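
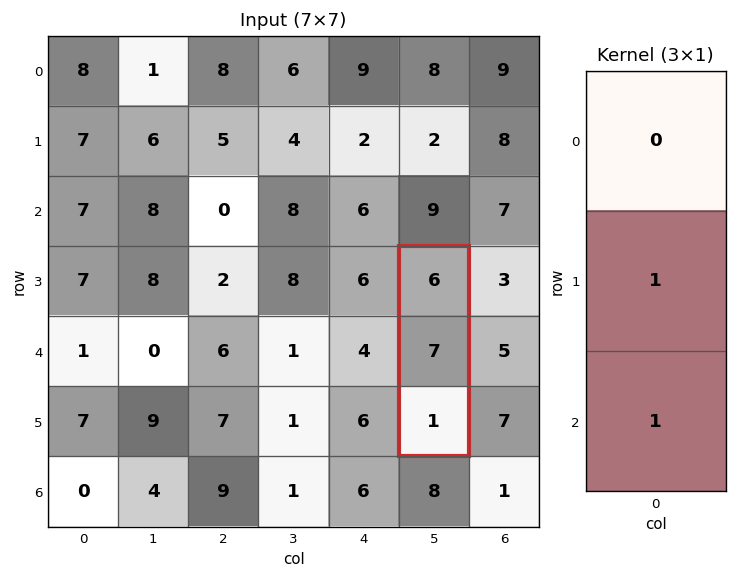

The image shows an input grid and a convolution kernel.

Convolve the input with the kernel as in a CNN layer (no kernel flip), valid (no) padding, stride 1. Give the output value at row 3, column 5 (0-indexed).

The receptive field on the input at this output position is [6 / 7 / 1]. Elementwise product with the kernel and sum: 7·1 + 1·1.

8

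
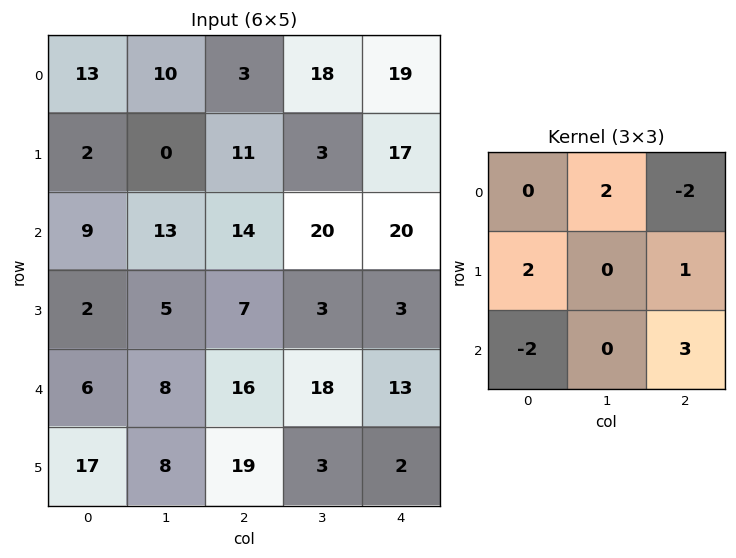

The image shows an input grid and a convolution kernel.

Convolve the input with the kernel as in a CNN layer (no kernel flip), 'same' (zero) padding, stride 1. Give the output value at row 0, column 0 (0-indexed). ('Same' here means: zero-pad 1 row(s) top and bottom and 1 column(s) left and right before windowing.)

10

The receptive field on the zero-padded input at this output position is [0 0 0 / 0 13 10 / 0 2 0]. Elementwise product with the kernel and sum: 0·2 + 0·-2 + 0·2 + 10·1 + 0·-2 + 0·3.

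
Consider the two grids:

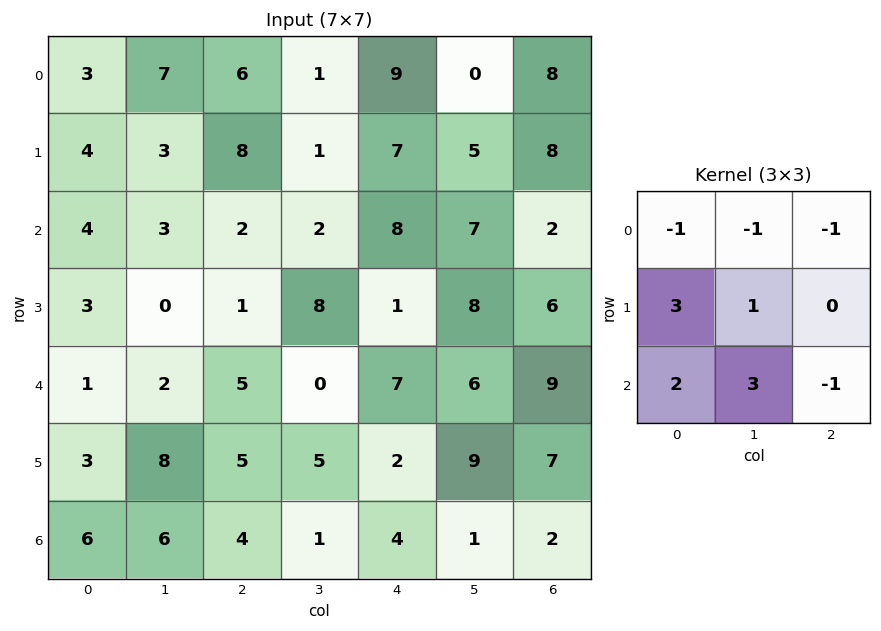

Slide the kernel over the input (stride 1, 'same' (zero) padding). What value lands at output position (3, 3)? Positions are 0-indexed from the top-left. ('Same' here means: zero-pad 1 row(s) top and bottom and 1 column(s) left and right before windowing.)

The receptive field on the zero-padded input at this output position is [2 2 8 / 1 8 1 / 5 0 7]. Elementwise product with the kernel and sum: 2·-1 + 2·-1 + 8·-1 + 1·3 + 8·1 + 5·2 + 0·3 + 7·-1.

2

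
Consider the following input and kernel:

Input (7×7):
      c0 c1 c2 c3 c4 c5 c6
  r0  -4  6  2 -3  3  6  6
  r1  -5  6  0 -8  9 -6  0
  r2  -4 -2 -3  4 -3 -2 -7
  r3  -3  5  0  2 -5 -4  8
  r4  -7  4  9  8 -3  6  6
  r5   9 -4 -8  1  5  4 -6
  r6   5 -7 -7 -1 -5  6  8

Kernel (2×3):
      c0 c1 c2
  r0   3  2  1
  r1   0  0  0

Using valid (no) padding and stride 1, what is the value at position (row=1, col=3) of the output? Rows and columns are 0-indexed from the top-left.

-12

The receptive field on the input at this output position is [-8 9 -6 / 4 -3 -2]. Elementwise product with the kernel and sum: -8·3 + 9·2 + -6·1.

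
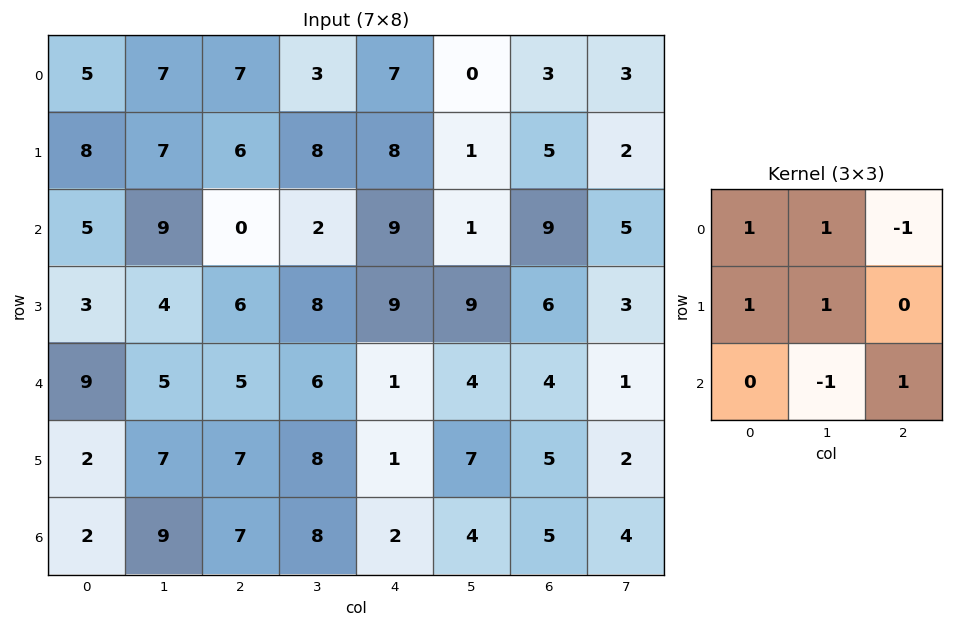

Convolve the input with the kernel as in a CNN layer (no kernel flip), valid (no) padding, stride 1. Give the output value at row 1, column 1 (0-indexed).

16

The receptive field on the input at this output position is [7 6 8 / 9 0 2 / 4 6 8]. Elementwise product with the kernel and sum: 7·1 + 6·1 + 8·-1 + 9·1 + 0·1 + 6·-1 + 8·1.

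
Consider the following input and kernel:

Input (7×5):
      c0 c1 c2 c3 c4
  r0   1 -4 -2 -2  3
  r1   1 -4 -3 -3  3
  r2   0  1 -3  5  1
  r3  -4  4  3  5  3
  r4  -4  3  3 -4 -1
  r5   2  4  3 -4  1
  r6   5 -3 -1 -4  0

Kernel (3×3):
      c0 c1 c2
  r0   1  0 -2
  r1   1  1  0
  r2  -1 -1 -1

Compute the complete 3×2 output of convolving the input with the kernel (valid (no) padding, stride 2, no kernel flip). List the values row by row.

4 -17
4 5
-5 9

Output[0,0]: The receptive field on the input at this output position is [1 -4 -2 / 1 -4 -3 / 0 1 -3]. Elementwise product with the kernel and sum: 1·1 + -2·-2 + 1·1 + -4·1 + 0·-1 + 1·-1 + -3·-1.
Output[0,1]: The receptive field on the input at this output position is [-2 -2 3 / -3 -3 3 / -3 5 1]. Elementwise product with the kernel and sum: -2·1 + 3·-2 + -3·1 + -3·1 + -3·-1 + 5·-1 + 1·-1.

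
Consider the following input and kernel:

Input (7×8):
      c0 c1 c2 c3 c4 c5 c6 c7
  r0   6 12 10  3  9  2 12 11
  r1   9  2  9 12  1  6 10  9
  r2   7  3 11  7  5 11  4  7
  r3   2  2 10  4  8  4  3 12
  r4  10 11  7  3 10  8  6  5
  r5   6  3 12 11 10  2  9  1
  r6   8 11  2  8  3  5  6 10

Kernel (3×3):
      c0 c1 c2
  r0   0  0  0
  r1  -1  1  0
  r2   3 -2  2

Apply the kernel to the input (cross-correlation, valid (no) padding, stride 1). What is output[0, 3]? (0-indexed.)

The receptive field on the input at this output position is [3 9 2 / 12 1 6 / 7 5 11]. Elementwise product with the kernel and sum: 12·-1 + 1·1 + 7·3 + 5·-2 + 11·2.

22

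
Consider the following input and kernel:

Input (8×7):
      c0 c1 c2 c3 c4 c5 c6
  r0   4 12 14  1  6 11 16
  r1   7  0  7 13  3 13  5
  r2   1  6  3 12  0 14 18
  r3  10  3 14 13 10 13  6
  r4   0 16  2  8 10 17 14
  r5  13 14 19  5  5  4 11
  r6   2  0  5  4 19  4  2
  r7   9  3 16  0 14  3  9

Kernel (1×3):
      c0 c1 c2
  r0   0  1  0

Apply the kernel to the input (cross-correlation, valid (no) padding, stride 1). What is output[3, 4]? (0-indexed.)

The receptive field on the input at this output position is [10 13 6]. Elementwise product with the kernel and sum: 13·1.

13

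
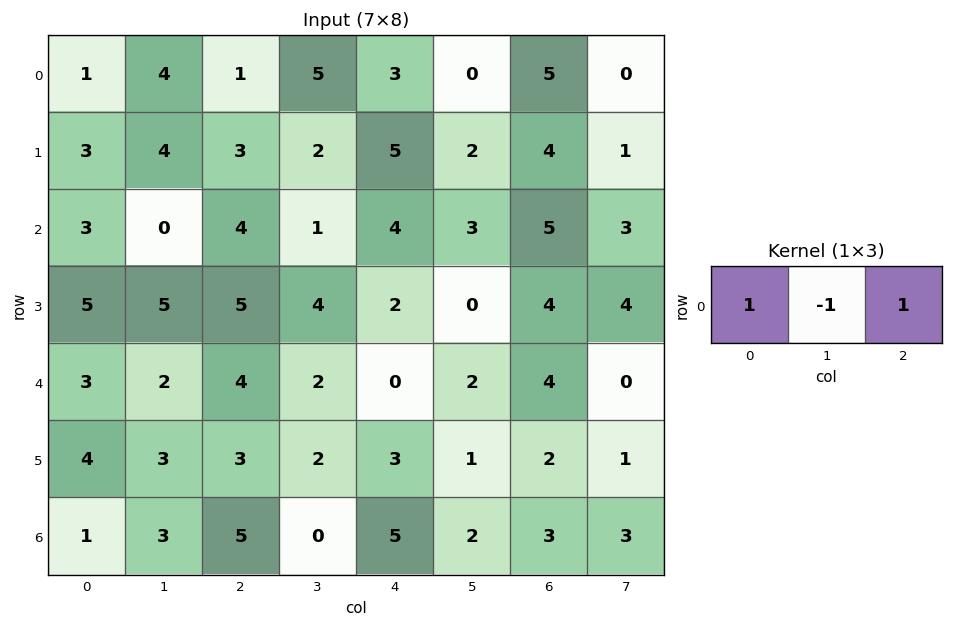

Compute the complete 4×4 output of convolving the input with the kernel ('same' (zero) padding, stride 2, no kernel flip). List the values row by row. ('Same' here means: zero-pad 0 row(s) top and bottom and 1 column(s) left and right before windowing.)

3 8 2 -5
-3 -3 0 1
-1 0 4 -2
2 -2 -3 2

Output[0,0]: The receptive field on the zero-padded input at this output position is [0 1 4]. Elementwise product with the kernel and sum: 0·1 + 1·-1 + 4·1.
Output[0,1]: The receptive field on the zero-padded input at this output position is [4 1 5]. Elementwise product with the kernel and sum: 4·1 + 1·-1 + 5·1.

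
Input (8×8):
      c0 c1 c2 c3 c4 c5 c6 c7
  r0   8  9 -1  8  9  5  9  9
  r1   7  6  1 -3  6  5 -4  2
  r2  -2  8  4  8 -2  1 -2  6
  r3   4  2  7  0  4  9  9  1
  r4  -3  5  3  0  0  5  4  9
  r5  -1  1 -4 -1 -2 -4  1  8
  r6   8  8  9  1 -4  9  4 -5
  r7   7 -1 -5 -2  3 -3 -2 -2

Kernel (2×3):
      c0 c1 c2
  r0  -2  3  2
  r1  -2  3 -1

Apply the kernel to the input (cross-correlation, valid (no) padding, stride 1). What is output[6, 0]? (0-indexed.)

14

The receptive field on the input at this output position is [8 8 9 / 7 -1 -5]. Elementwise product with the kernel and sum: 8·-2 + 8·3 + 9·2 + 7·-2 + -1·3 + -5·-1.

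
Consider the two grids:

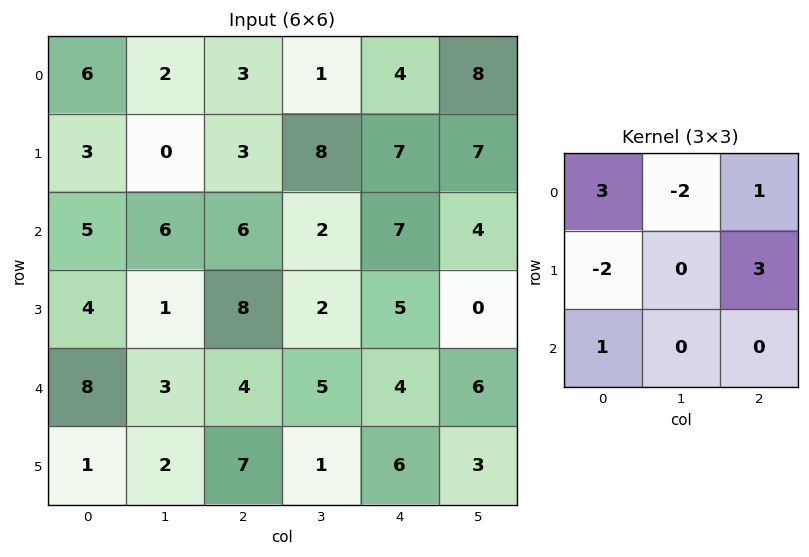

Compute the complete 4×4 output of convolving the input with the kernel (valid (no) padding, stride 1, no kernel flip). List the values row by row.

Output[0,0]: The receptive field on the input at this output position is [6 2 3 / 3 0 3 / 5 6 6]. Elementwise product with the kernel and sum: 6·3 + 2·-2 + 3·1 + 3·-2 + 3·3 + 5·1.

25 31 32 10
24 -3 17 27
33 15 24 -3
15 0 36 5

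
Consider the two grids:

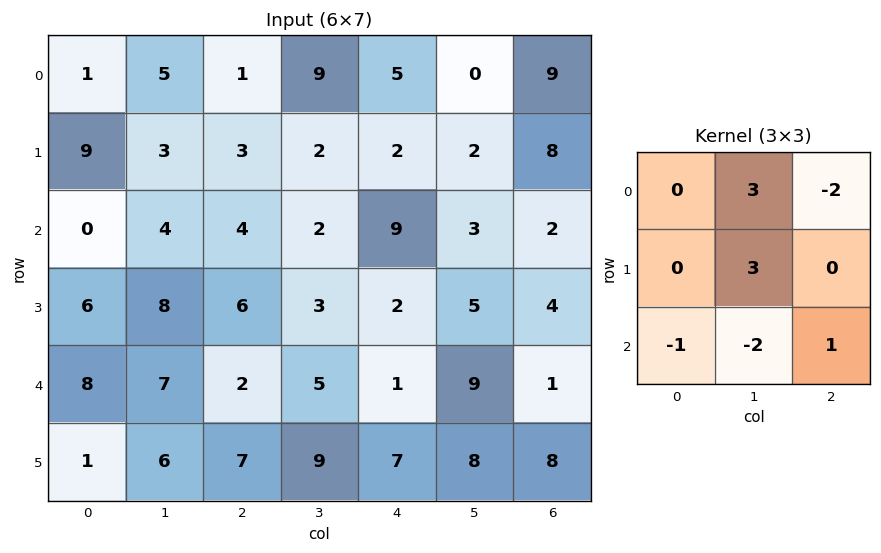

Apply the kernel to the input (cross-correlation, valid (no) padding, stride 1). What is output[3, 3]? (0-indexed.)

The receptive field on the input at this output position is [3 2 5 / 5 1 9 / 9 7 8]. Elementwise product with the kernel and sum: 2·3 + 5·-2 + 1·3 + 9·-1 + 7·-2 + 8·1.

-16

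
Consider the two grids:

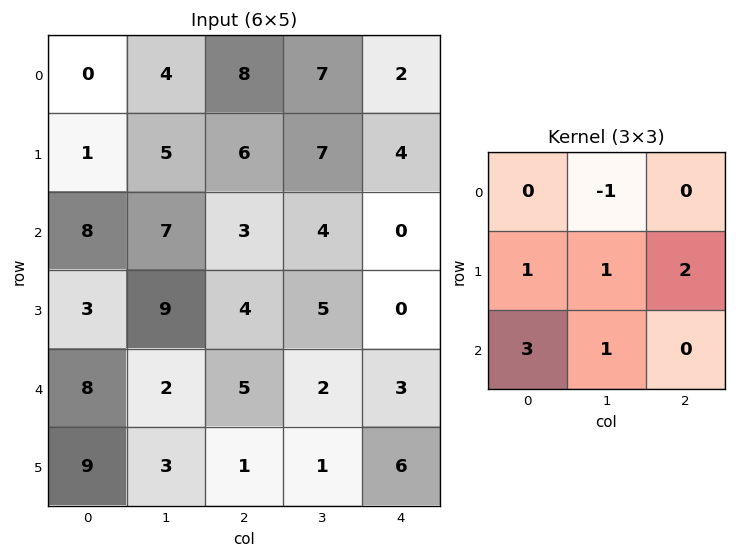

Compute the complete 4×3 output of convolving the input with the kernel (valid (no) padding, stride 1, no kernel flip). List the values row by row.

45 41 27
34 43 17
39 31 22
41 17 12

Output[0,0]: The receptive field on the input at this output position is [0 4 8 / 1 5 6 / 8 7 3]. Elementwise product with the kernel and sum: 4·-1 + 1·1 + 5·1 + 6·2 + 8·3 + 7·1.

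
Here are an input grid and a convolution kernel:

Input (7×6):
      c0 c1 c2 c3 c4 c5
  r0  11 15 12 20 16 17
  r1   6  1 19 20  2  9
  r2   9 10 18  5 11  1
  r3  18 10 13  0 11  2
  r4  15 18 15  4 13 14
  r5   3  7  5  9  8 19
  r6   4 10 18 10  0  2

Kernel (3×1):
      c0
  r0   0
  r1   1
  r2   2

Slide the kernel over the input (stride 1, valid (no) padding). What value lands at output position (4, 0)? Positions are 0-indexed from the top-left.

The receptive field on the input at this output position is [15 / 3 / 4]. Elementwise product with the kernel and sum: 3·1 + 4·2.

11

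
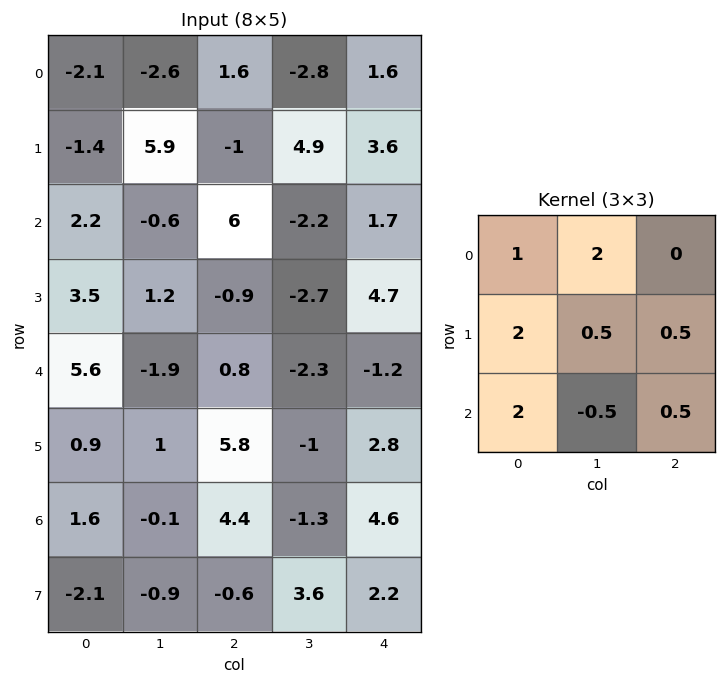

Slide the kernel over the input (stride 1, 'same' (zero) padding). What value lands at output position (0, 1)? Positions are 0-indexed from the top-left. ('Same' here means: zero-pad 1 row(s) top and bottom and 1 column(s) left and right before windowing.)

-10.95

The receptive field on the zero-padded input at this output position is [0 0 0 / -2.1 -2.6 1.6 / -1.4 5.9 -1]. Elementwise product with the kernel and sum: 0·1 + 0·2 + -2.1·2 + -2.6·0.5 + 1.6·0.5 + -1.4·2 + 5.9·-0.5 + -1·0.5.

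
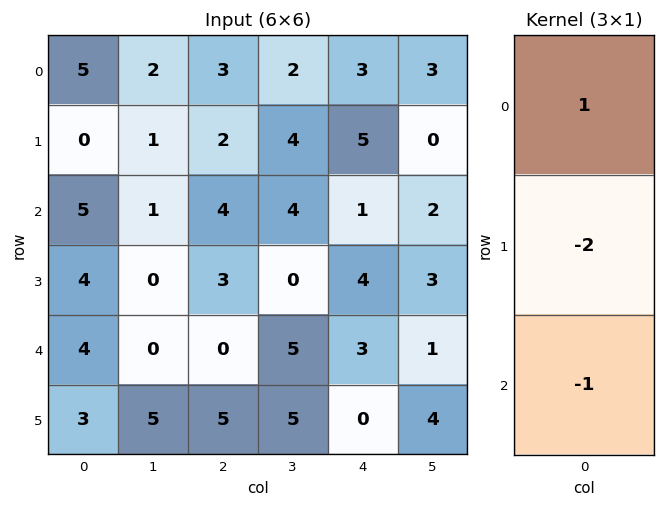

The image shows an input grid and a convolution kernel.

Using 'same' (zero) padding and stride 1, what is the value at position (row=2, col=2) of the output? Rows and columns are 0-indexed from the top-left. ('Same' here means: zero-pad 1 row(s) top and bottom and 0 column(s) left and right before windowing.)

-9

The receptive field on the zero-padded input at this output position is [2 / 4 / 3]. Elementwise product with the kernel and sum: 2·1 + 4·-2 + 3·-1.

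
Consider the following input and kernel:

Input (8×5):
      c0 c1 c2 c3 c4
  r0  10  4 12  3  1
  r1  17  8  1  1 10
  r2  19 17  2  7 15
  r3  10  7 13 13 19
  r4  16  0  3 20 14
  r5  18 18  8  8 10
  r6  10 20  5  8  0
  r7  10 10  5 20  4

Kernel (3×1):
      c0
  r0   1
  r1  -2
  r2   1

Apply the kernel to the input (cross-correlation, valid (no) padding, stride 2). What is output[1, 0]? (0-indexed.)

15

The receptive field on the input at this output position is [19 / 10 / 16]. Elementwise product with the kernel and sum: 19·1 + 10·-2 + 16·1.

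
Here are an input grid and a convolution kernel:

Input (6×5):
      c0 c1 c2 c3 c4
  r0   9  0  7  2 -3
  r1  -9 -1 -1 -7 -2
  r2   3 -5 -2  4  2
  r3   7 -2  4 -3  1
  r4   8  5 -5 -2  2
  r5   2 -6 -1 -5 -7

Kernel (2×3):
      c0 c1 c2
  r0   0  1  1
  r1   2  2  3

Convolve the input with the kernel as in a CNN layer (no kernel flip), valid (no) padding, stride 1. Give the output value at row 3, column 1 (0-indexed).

The receptive field on the input at this output position is [-2 4 -3 / 5 -5 -2]. Elementwise product with the kernel and sum: 4·1 + -3·1 + 5·2 + -5·2 + -2·3.

-5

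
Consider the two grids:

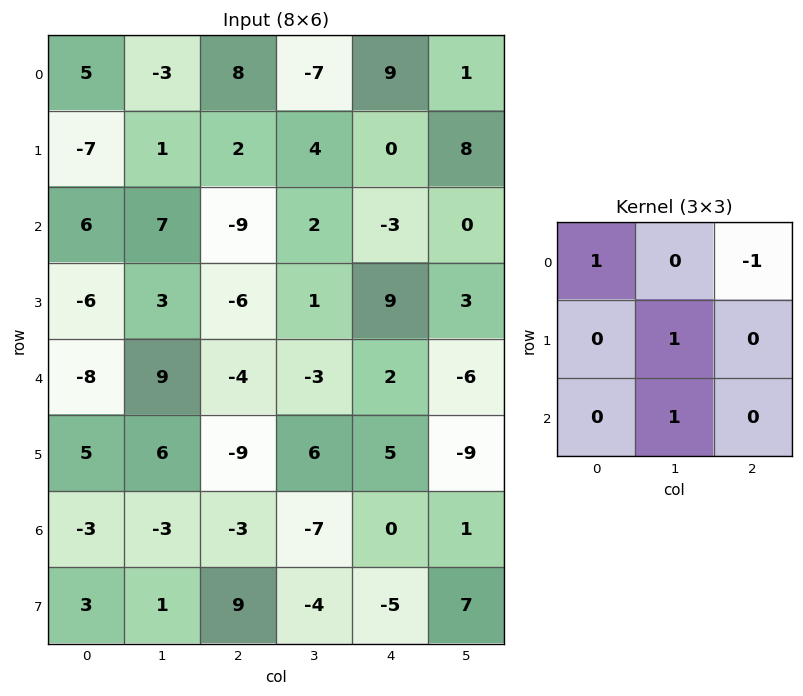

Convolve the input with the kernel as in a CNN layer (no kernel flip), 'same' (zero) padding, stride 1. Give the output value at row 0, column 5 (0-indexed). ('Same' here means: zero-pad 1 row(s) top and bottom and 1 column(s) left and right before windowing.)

The receptive field on the zero-padded input at this output position is [0 0 0 / 9 1 0 / 0 8 0]. Elementwise product with the kernel and sum: 0·1 + 0·-1 + 1·1 + 8·1.

9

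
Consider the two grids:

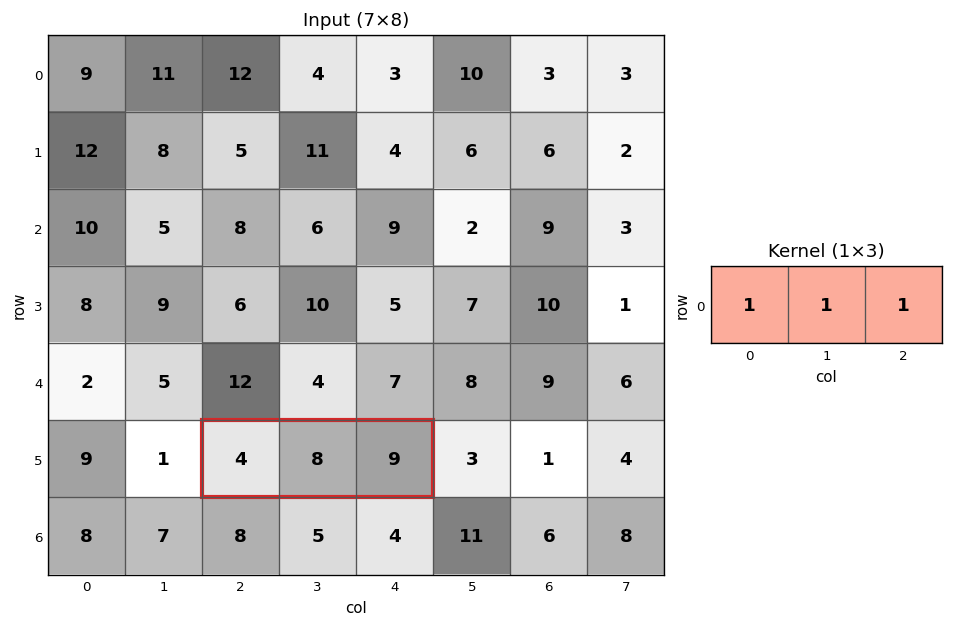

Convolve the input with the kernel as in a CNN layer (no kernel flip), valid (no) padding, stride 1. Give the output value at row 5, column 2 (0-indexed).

The receptive field on the input at this output position is [4 8 9]. Elementwise product with the kernel and sum: 4·1 + 8·1 + 9·1.

21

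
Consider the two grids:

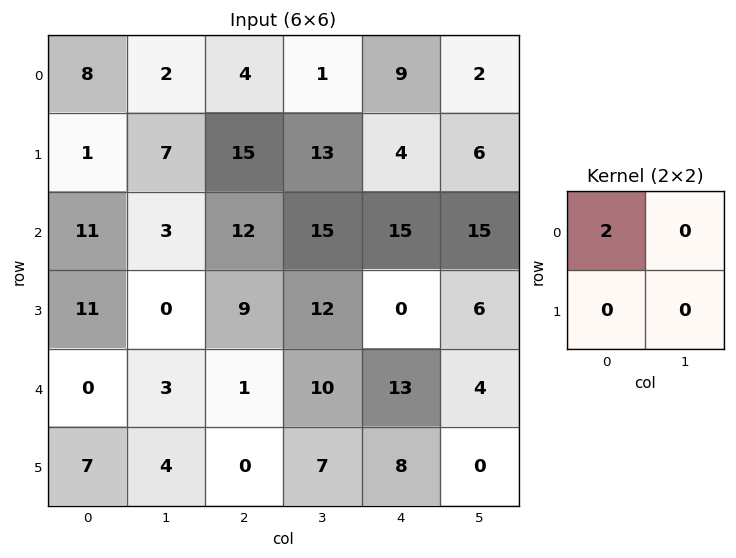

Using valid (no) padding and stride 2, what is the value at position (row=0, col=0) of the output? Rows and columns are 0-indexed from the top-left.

16

The receptive field on the input at this output position is [8 2 / 1 7]. Elementwise product with the kernel and sum: 8·2.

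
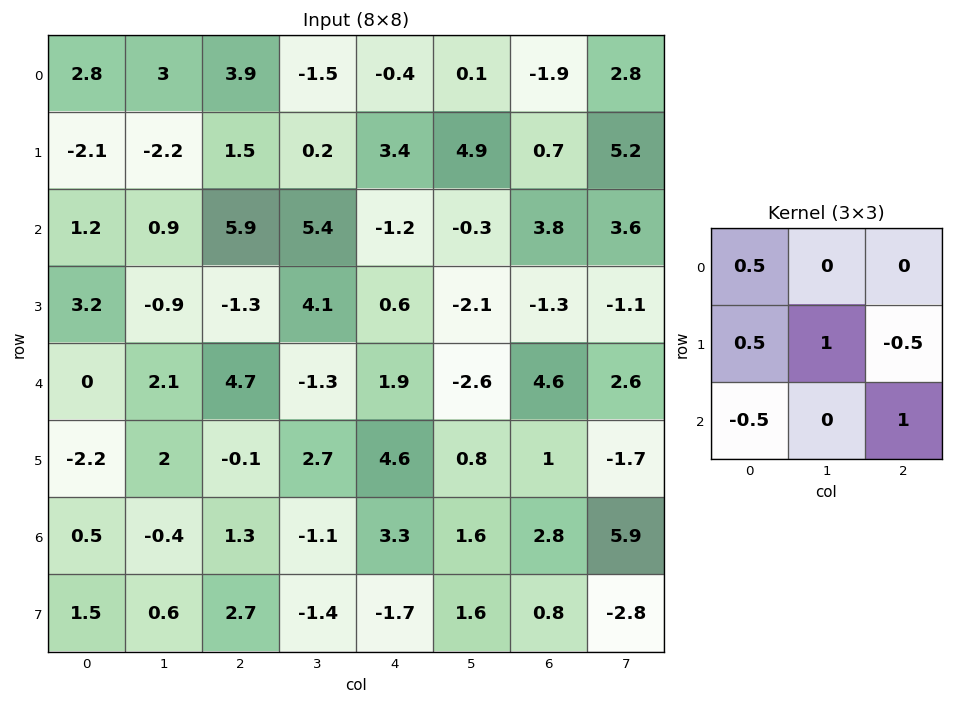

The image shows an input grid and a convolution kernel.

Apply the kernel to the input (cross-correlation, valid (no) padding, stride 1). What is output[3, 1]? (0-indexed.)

The receptive field on the input at this output position is [-0.9 -1.3 4.1 / 2.1 4.7 -1.3 / 2 -0.1 2.7]. Elementwise product with the kernel and sum: -0.9·0.5 + 2.1·0.5 + 4.7·1 + -1.3·-0.5 + 2·-0.5 + 2.7·1.

7.65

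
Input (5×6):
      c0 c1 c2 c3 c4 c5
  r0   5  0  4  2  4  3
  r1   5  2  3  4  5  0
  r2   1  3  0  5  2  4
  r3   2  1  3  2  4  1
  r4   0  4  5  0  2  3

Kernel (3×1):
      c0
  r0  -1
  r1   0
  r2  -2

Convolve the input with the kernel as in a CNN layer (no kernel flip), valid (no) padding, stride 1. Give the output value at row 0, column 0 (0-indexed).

The receptive field on the input at this output position is [5 / 5 / 1]. Elementwise product with the kernel and sum: 5·-1 + 1·-2.

-7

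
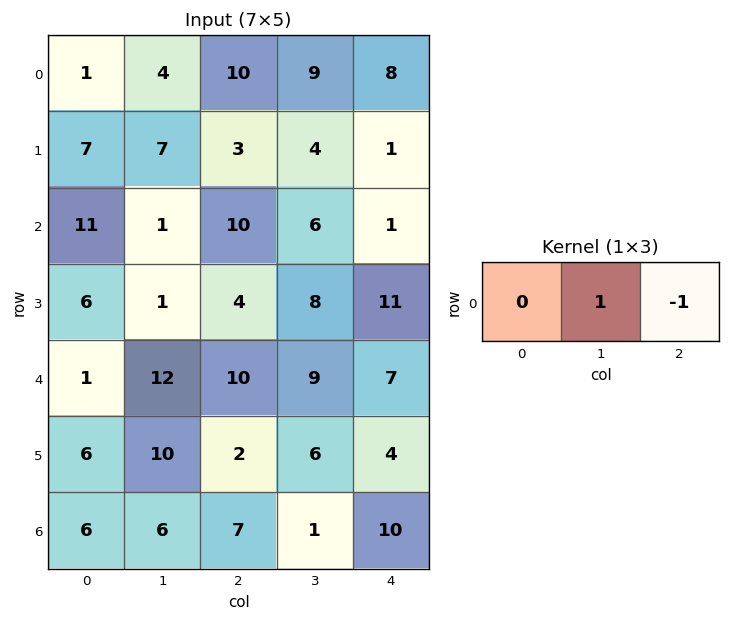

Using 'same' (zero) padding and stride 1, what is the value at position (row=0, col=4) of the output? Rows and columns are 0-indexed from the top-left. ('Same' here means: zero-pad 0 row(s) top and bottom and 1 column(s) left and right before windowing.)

8

The receptive field on the zero-padded input at this output position is [9 8 0]. Elementwise product with the kernel and sum: 8·1 + 0·-1.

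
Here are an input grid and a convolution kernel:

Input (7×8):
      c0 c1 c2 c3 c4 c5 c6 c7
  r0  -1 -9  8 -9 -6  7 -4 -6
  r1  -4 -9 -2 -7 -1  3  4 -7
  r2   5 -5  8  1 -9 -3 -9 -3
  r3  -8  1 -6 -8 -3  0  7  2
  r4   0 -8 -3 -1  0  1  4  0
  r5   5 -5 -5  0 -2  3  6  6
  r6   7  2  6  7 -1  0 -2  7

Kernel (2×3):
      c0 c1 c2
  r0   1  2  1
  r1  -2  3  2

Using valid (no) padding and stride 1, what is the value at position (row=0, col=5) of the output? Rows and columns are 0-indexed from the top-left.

The receptive field on the input at this output position is [7 -4 -6 / 3 4 -7]. Elementwise product with the kernel and sum: 7·1 + -4·2 + -6·1 + 3·-2 + 4·3 + -7·2.

-15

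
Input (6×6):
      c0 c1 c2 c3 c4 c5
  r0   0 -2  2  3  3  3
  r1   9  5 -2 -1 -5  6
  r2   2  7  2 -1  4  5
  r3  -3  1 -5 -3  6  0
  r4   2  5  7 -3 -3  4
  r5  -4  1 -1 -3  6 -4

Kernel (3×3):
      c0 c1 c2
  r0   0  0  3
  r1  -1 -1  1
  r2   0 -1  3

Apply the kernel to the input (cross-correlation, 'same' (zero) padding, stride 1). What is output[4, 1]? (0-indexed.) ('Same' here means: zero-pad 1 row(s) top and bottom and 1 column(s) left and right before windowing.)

-19

The receptive field on the zero-padded input at this output position is [-3 1 -5 / 2 5 7 / -4 1 -1]. Elementwise product with the kernel and sum: -5·3 + 2·-1 + 5·-1 + 7·1 + 1·-1 + -1·3.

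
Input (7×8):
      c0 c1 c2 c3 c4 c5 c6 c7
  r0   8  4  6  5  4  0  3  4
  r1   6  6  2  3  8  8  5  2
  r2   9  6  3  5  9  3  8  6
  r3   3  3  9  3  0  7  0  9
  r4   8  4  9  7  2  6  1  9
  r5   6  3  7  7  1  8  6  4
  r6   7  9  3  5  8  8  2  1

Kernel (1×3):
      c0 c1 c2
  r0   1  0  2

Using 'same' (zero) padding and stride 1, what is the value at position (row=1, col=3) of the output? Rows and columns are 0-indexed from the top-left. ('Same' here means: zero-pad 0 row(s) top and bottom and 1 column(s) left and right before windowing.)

18

The receptive field on the zero-padded input at this output position is [2 3 8]. Elementwise product with the kernel and sum: 2·1 + 8·2.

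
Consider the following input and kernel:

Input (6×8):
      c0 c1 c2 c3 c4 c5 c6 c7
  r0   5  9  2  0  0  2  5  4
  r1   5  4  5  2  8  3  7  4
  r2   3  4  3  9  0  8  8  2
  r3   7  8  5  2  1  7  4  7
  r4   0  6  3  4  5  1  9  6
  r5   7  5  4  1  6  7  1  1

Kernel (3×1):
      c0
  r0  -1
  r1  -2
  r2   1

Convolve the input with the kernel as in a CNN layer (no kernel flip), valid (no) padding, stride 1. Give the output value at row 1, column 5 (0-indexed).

The receptive field on the input at this output position is [3 / 8 / 7]. Elementwise product with the kernel and sum: 3·-1 + 8·-2 + 7·1.

-12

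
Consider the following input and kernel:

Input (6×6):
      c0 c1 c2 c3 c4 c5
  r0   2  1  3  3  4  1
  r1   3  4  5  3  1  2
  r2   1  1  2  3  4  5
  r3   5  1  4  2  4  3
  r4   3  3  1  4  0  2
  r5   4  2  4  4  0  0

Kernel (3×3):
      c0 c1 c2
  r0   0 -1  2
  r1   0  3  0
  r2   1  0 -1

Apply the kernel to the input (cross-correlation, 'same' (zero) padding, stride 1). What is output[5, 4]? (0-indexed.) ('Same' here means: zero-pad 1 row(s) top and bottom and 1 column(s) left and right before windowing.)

The receptive field on the zero-padded input at this output position is [4 0 2 / 4 0 0 / 0 0 0]. Elementwise product with the kernel and sum: 0·-1 + 2·2 + 0·3 + 0·1 + 0·-1.

4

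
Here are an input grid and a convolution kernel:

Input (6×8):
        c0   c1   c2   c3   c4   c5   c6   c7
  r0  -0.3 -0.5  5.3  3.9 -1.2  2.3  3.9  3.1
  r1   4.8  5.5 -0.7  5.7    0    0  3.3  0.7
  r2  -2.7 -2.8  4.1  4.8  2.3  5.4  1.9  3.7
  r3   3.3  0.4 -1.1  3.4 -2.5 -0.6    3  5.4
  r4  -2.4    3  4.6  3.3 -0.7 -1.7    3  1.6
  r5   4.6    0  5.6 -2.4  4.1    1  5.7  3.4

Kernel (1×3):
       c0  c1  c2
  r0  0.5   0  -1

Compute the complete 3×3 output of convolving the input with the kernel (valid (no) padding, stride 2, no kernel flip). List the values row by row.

Output[0,0]: The receptive field on the input at this output position is [-0.3 -0.5 5.3]. Elementwise product with the kernel and sum: -0.3·0.5 + 5.3·-1.

-5.45 3.85 -4.5
-5.45 -0.25 -0.75
-5.8 3 -3.35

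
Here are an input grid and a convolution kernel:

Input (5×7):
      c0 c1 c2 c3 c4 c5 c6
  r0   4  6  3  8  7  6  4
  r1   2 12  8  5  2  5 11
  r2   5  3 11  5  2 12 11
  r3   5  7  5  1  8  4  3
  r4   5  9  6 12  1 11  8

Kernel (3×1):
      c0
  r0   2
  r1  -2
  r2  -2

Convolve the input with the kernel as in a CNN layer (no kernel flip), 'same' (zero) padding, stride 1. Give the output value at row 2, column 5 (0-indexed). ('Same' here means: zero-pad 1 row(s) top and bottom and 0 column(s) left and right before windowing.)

The receptive field on the zero-padded input at this output position is [5 / 12 / 4]. Elementwise product with the kernel and sum: 5·2 + 12·-2 + 4·-2.

-22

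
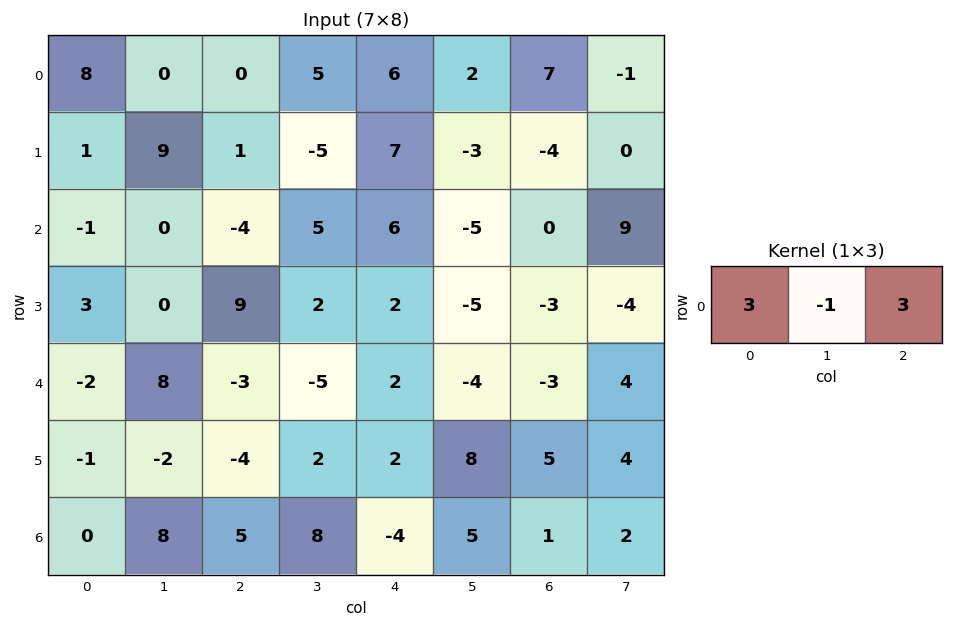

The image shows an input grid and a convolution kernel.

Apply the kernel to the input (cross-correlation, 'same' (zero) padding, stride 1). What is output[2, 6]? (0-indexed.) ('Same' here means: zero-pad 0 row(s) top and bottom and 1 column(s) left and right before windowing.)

The receptive field on the zero-padded input at this output position is [-5 0 9]. Elementwise product with the kernel and sum: -5·3 + 0·-1 + 9·3.

12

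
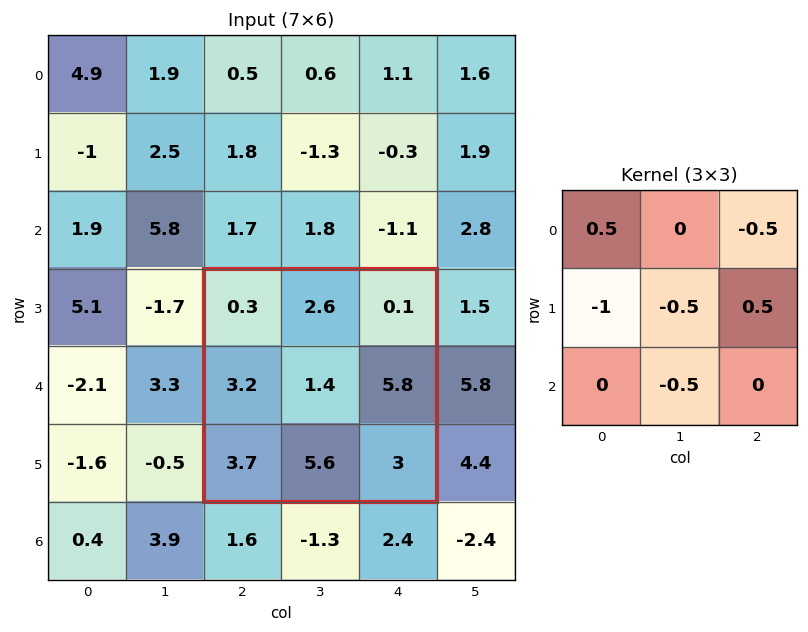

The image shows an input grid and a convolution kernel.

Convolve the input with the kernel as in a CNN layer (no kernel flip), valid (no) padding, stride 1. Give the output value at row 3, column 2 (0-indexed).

The receptive field on the input at this output position is [0.3 2.6 0.1 / 3.2 1.4 5.8 / 3.7 5.6 3]. Elementwise product with the kernel and sum: 0.3·0.5 + 0.1·-0.5 + 3.2·-1 + 1.4·-0.5 + 5.8·0.5 + 5.6·-0.5.

-3.7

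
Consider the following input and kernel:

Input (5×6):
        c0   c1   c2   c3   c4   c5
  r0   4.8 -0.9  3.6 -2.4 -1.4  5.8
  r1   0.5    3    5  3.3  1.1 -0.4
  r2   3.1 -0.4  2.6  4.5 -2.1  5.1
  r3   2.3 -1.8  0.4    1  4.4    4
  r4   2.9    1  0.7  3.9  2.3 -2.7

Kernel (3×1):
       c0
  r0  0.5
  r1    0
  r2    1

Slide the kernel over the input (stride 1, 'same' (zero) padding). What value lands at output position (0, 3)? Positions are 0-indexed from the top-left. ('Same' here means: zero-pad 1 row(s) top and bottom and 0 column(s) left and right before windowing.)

3.3

The receptive field on the zero-padded input at this output position is [0 / -2.4 / 3.3]. Elementwise product with the kernel and sum: 0·0.5 + 3.3·1.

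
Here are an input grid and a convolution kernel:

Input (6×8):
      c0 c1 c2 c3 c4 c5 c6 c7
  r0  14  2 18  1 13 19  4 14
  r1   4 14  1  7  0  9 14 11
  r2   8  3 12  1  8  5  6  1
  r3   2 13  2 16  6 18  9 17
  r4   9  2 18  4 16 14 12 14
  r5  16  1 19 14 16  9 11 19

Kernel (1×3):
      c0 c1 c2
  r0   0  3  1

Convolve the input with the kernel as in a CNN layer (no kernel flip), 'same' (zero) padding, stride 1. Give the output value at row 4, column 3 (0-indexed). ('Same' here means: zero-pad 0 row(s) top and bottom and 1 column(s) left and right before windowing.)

28

The receptive field on the zero-padded input at this output position is [18 4 16]. Elementwise product with the kernel and sum: 4·3 + 16·1.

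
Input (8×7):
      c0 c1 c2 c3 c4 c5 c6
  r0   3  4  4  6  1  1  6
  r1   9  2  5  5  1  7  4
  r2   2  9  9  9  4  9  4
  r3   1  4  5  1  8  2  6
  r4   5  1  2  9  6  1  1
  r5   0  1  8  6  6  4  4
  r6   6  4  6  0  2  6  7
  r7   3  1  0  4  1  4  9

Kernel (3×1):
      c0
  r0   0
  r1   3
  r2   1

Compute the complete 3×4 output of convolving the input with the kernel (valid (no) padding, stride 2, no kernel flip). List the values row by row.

29 24 7 16
8 17 30 19
6 30 20 19

Output[0,0]: The receptive field on the input at this output position is [3 / 9 / 2]. Elementwise product with the kernel and sum: 9·3 + 2·1.
Output[0,1]: The receptive field on the input at this output position is [4 / 5 / 9]. Elementwise product with the kernel and sum: 5·3 + 9·1.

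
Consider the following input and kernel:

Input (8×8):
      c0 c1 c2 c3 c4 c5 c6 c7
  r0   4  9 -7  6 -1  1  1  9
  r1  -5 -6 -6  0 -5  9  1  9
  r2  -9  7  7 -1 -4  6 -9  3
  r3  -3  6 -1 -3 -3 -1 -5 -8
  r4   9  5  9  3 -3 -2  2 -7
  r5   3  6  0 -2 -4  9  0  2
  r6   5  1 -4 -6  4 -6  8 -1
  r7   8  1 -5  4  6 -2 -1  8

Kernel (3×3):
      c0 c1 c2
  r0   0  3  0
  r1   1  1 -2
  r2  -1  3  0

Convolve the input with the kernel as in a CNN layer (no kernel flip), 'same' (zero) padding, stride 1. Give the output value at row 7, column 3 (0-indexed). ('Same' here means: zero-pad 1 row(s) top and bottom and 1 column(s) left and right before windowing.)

-31

The receptive field on the zero-padded input at this output position is [-4 -6 4 / -5 4 6 / 0 0 0]. Elementwise product with the kernel and sum: -6·3 + -5·1 + 4·1 + 6·-2 + 0·-1 + 0·3.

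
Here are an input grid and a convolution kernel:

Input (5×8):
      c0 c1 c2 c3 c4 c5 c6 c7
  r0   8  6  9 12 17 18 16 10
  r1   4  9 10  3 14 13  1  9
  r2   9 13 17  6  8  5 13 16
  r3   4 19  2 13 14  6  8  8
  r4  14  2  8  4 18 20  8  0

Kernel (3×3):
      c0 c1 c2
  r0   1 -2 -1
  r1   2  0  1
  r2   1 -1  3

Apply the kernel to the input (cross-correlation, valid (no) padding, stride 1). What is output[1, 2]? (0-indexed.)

63

The receptive field on the input at this output position is [10 3 14 / 17 6 8 / 2 13 14]. Elementwise product with the kernel and sum: 10·1 + 3·-2 + 14·-1 + 17·2 + 8·1 + 2·1 + 13·-1 + 14·3.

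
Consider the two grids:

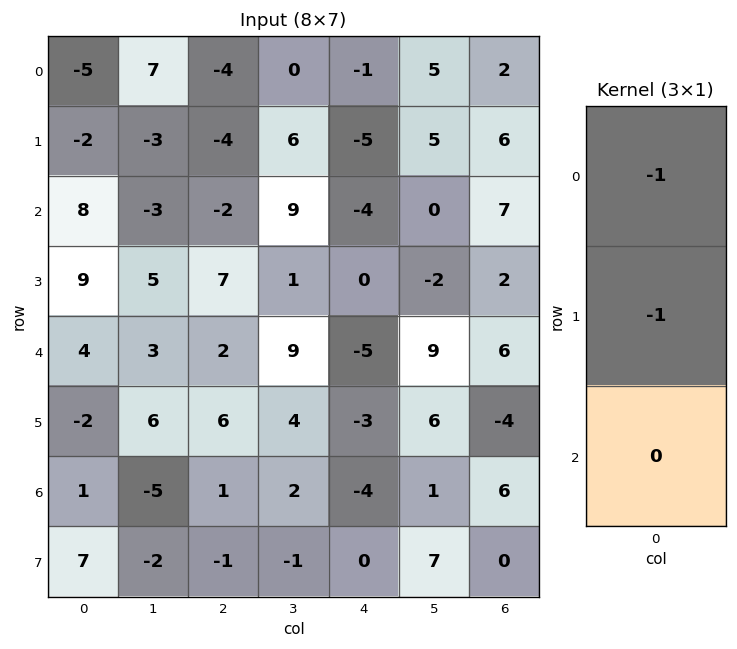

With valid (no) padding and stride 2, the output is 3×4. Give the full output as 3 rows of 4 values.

7 8 6 -8
-17 -5 4 -9
-2 -8 8 -2

Output[0,0]: The receptive field on the input at this output position is [-5 / -2 / 8]. Elementwise product with the kernel and sum: -5·-1 + -2·-1.
Output[0,1]: The receptive field on the input at this output position is [-4 / -4 / -2]. Elementwise product with the kernel and sum: -4·-1 + -4·-1.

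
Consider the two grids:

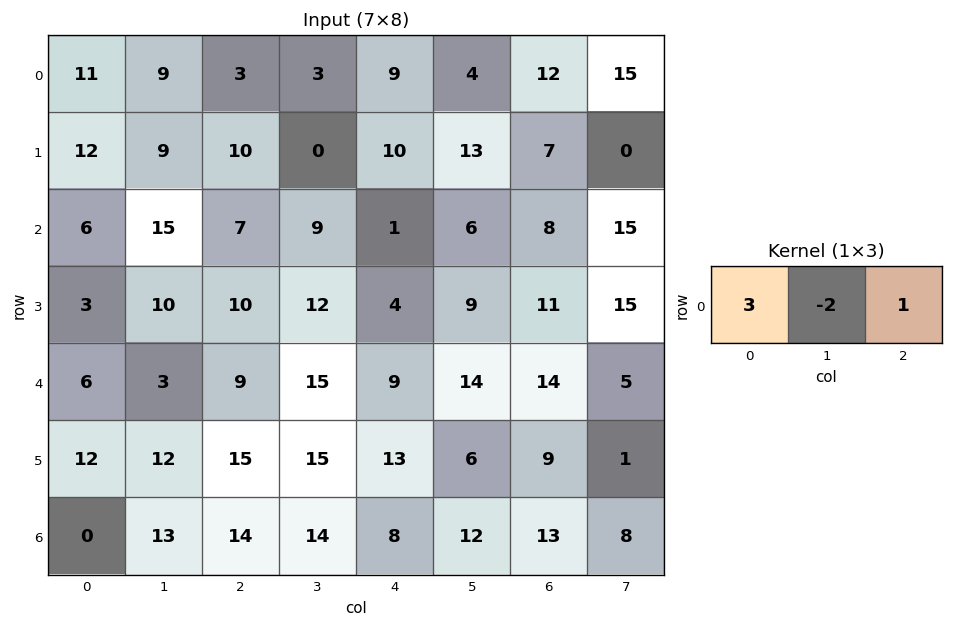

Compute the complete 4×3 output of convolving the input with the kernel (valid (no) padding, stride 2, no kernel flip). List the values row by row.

18 12 31
-5 4 -1
21 6 13
-12 22 13

Output[0,0]: The receptive field on the input at this output position is [11 9 3]. Elementwise product with the kernel and sum: 11·3 + 9·-2 + 3·1.
Output[0,1]: The receptive field on the input at this output position is [3 3 9]. Elementwise product with the kernel and sum: 3·3 + 3·-2 + 9·1.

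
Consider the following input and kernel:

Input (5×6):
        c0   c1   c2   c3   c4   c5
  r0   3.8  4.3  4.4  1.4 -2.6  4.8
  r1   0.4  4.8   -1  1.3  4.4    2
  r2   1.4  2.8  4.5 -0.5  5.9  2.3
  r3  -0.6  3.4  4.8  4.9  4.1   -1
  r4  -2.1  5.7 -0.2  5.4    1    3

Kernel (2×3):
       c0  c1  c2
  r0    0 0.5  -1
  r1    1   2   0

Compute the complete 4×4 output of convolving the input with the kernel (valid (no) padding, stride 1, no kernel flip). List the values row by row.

Output[0,0]: The receptive field on the input at this output position is [3.8 4.3 4.4 / 0.4 4.8 -1]. Elementwise product with the kernel and sum: 4.3·0.5 + 4.4·-1 + 0.4·1 + 4.8·2.

7.75 3.6 4.9 4
10.4 10 -0.25 11.5
3.1 15.75 8.45 13.75
6.2 2.8 8.95 10.45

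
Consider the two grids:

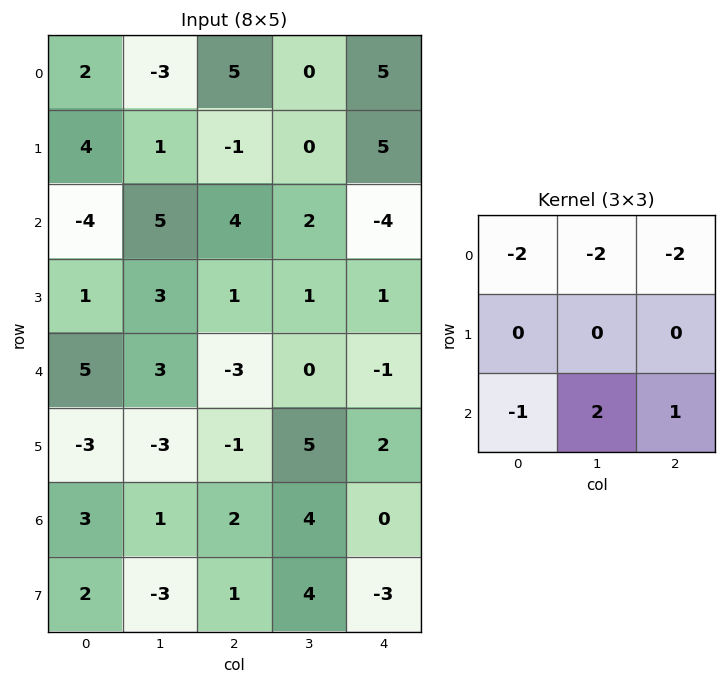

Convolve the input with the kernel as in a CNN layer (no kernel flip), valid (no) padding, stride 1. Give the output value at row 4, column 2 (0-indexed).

The receptive field on the input at this output position is [-3 0 -1 / -1 5 2 / 2 4 0]. Elementwise product with the kernel and sum: -3·-2 + 0·-2 + -1·-2 + 2·-1 + 4·2 + 0·1.

14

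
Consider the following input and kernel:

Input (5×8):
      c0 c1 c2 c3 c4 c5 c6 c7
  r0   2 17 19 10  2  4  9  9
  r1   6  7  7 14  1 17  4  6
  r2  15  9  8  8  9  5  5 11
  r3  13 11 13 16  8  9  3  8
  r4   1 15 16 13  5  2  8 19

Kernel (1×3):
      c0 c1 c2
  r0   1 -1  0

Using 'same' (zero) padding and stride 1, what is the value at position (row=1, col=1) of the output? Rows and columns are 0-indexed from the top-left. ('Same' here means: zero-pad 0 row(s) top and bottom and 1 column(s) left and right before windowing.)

-1

The receptive field on the zero-padded input at this output position is [6 7 7]. Elementwise product with the kernel and sum: 6·1 + 7·-1.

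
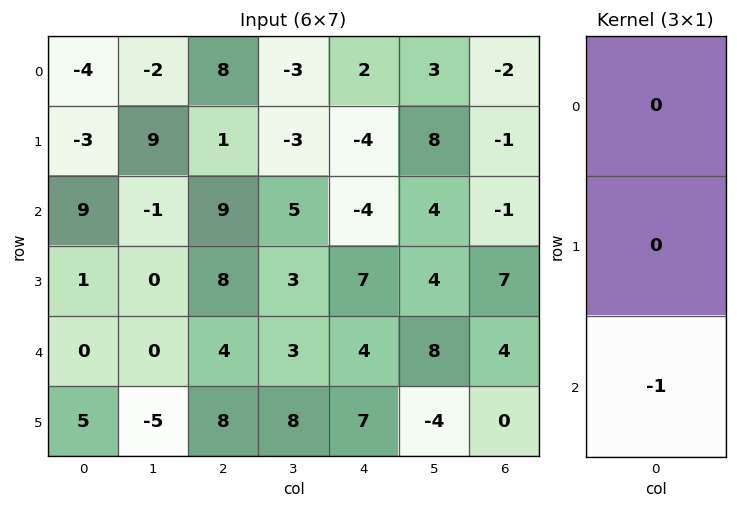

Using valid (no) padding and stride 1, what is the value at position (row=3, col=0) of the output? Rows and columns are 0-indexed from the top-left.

-5

The receptive field on the input at this output position is [1 / 0 / 5]. Elementwise product with the kernel and sum: 5·-1.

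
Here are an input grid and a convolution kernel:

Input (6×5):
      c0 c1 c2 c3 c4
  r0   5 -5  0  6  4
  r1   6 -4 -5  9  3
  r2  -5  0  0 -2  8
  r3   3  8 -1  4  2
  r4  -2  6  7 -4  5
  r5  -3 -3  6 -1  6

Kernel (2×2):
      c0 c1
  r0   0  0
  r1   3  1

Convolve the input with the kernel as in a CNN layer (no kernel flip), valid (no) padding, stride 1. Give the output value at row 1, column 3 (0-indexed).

2

The receptive field on the input at this output position is [9 3 / -2 8]. Elementwise product with the kernel and sum: -2·3 + 8·1.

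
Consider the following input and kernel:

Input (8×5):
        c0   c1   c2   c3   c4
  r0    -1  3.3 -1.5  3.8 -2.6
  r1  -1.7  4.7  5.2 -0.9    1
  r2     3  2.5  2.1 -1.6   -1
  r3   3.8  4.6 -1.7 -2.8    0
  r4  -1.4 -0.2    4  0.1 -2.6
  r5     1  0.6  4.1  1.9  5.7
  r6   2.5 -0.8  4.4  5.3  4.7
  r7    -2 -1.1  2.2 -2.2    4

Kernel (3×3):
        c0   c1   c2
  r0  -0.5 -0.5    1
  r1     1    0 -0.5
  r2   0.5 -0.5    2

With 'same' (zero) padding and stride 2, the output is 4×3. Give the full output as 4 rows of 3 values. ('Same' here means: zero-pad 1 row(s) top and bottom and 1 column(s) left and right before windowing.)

Output[0,0]: The receptive field on the zero-padded input at this output position is [0 0 0 / 0 -1 3.3 / 0 -1.7 4.7]. Elementwise product with the kernel and sum: 0·-0.5 + 0·-0.5 + 0·1 + 0·1 + 3.3·-0.5 + 0·0.5 + -1.7·-0.5 + 4.7·2.

8.6 -0.65 2.85
11.6 -5 -3.05
3.5 -2.45 -0.4
-0.7 -9.95 -1.6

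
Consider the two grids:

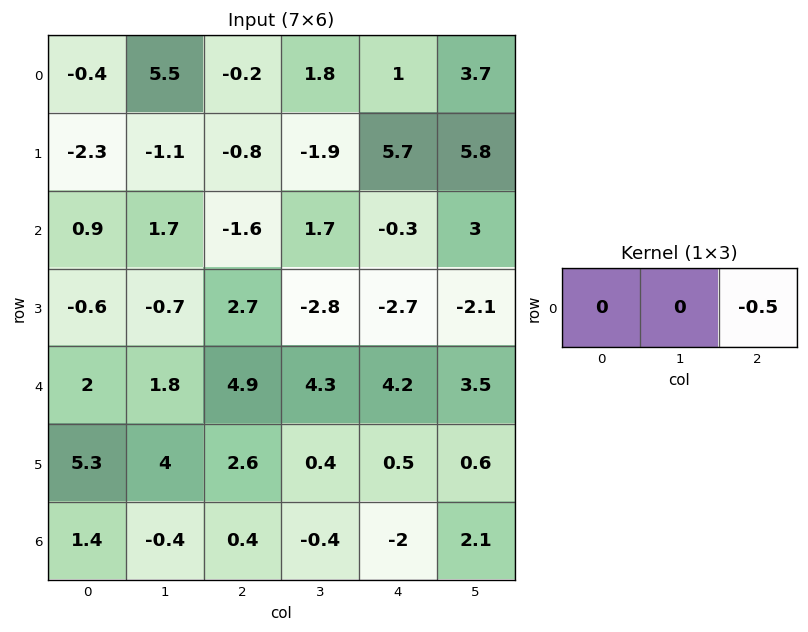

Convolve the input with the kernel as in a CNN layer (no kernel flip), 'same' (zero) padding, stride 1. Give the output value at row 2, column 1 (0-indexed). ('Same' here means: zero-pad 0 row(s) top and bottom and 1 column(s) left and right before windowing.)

The receptive field on the zero-padded input at this output position is [0.9 1.7 -1.6]. Elementwise product with the kernel and sum: -1.6·-0.5.

0.8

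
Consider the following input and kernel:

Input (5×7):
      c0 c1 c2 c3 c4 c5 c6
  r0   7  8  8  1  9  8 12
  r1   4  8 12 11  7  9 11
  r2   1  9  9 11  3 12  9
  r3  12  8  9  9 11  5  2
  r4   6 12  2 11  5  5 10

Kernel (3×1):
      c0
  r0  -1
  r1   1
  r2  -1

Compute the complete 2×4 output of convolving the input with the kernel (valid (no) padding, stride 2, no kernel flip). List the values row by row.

-4 -5 -5 -10
5 -2 3 -17

Output[0,0]: The receptive field on the input at this output position is [7 / 4 / 1]. Elementwise product with the kernel and sum: 7·-1 + 4·1 + 1·-1.
Output[0,1]: The receptive field on the input at this output position is [8 / 12 / 9]. Elementwise product with the kernel and sum: 8·-1 + 12·1 + 9·-1.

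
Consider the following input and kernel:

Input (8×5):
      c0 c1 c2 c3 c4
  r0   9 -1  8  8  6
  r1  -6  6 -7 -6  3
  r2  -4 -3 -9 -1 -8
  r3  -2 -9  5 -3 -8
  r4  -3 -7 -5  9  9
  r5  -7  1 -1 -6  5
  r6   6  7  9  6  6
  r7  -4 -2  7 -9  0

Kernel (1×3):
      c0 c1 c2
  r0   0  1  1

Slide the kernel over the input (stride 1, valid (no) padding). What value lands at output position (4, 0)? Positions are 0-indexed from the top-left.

-12

The receptive field on the input at this output position is [-3 -7 -5]. Elementwise product with the kernel and sum: -7·1 + -5·1.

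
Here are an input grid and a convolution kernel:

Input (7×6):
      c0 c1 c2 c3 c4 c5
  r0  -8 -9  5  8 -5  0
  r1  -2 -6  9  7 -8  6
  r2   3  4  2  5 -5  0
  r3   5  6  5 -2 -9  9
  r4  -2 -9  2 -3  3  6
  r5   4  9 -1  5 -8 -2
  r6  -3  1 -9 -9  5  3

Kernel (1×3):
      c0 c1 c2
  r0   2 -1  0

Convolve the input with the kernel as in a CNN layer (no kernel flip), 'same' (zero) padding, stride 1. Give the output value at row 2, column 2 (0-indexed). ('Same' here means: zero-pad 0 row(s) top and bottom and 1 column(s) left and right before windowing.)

6

The receptive field on the zero-padded input at this output position is [4 2 5]. Elementwise product with the kernel and sum: 4·2 + 2·-1.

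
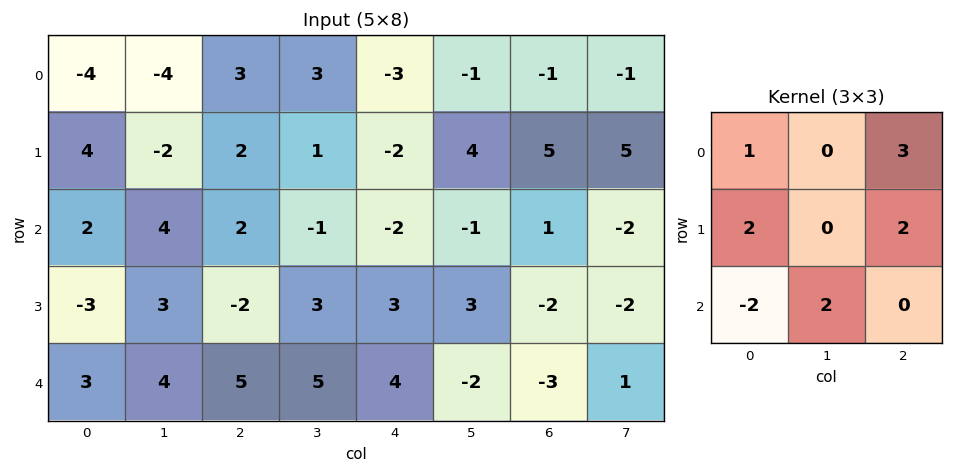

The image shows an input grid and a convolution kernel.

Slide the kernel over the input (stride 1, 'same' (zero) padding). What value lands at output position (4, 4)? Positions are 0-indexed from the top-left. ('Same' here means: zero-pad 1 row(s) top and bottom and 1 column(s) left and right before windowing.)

The receptive field on the zero-padded input at this output position is [3 3 3 / 5 4 -2 / 0 0 0]. Elementwise product with the kernel and sum: 3·1 + 3·3 + 5·2 + -2·2 + 0·-2 + 0·2.

18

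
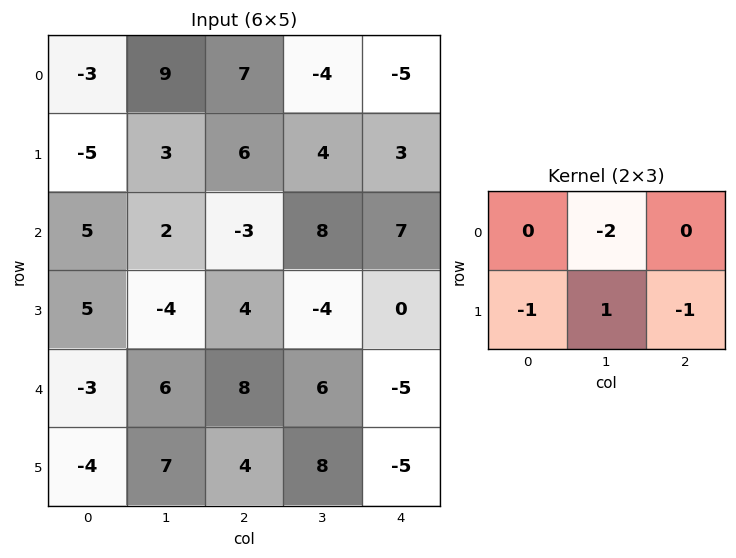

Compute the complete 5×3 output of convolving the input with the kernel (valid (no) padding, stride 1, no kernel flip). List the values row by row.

-16 -15 3
-6 -25 -4
-17 18 -24
9 -12 11
-5 -27 -3

Output[0,0]: The receptive field on the input at this output position is [-3 9 7 / -5 3 6]. Elementwise product with the kernel and sum: 9·-2 + -5·-1 + 3·1 + 6·-1.
Output[0,1]: The receptive field on the input at this output position is [9 7 -4 / 3 6 4]. Elementwise product with the kernel and sum: 7·-2 + 3·-1 + 6·1 + 4·-1.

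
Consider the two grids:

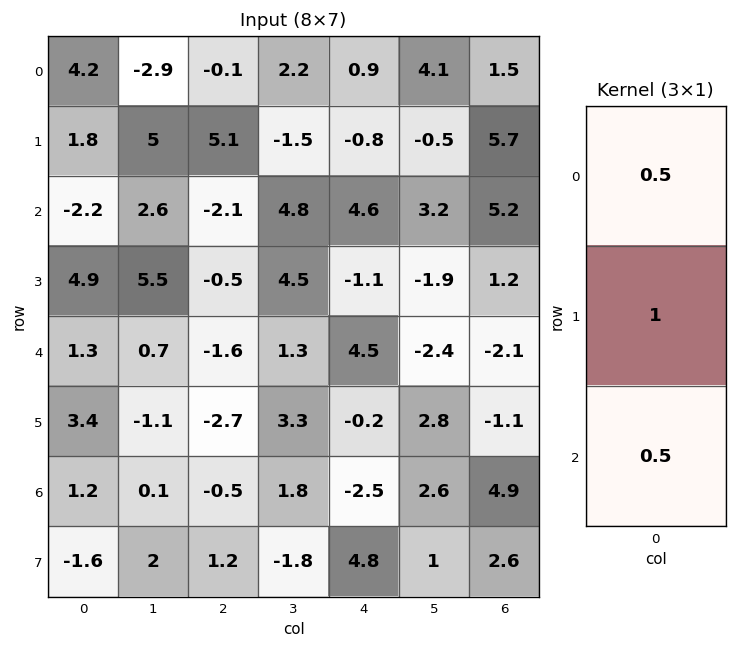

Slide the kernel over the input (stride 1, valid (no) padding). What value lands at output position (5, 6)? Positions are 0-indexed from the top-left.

The receptive field on the input at this output position is [-1.1 / 4.9 / 2.6]. Elementwise product with the kernel and sum: -1.1·0.5 + 4.9·1 + 2.6·0.5.

5.65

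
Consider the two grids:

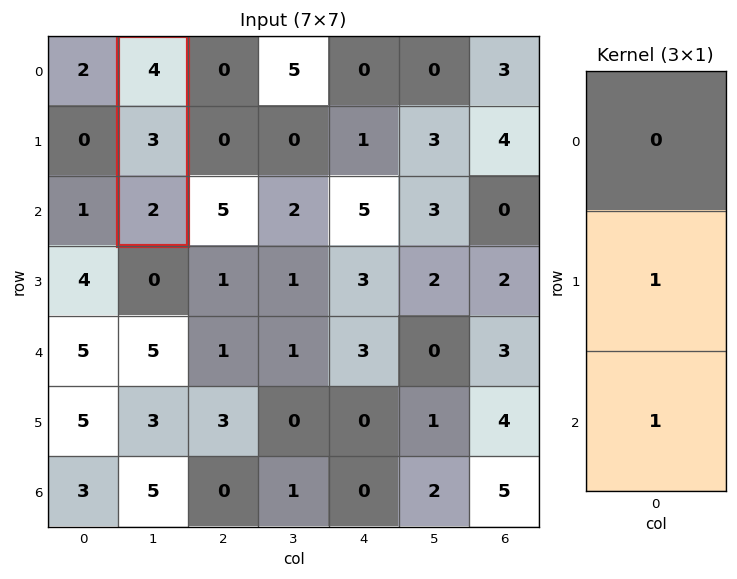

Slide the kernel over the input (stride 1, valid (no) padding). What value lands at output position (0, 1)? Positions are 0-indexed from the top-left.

The receptive field on the input at this output position is [4 / 3 / 2]. Elementwise product with the kernel and sum: 3·1 + 2·1.

5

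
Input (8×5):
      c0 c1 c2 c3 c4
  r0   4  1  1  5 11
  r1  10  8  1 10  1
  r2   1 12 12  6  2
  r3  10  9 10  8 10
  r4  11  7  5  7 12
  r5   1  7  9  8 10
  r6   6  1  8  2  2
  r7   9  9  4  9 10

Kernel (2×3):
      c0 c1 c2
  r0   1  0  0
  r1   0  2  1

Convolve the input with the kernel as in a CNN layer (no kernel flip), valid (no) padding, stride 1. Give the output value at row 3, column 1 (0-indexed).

26

The receptive field on the input at this output position is [9 10 8 / 7 5 7]. Elementwise product with the kernel and sum: 9·1 + 5·2 + 7·1.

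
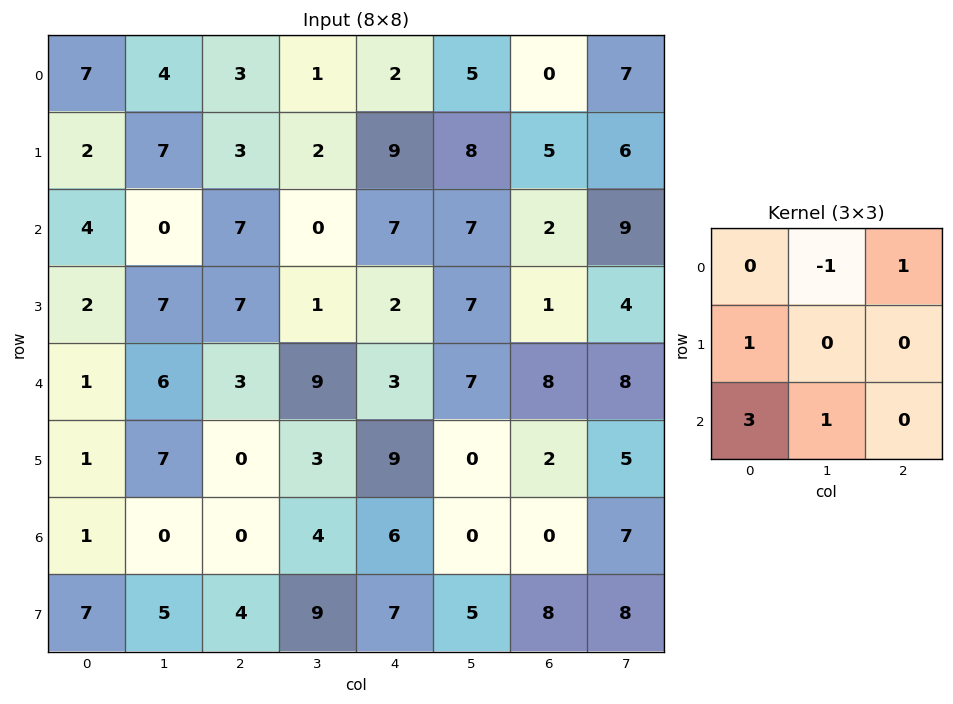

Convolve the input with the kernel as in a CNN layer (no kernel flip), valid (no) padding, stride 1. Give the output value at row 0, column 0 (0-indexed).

The receptive field on the input at this output position is [7 4 3 / 2 7 3 / 4 0 7]. Elementwise product with the kernel and sum: 4·-1 + 3·1 + 2·1 + 4·3 + 0·1.

13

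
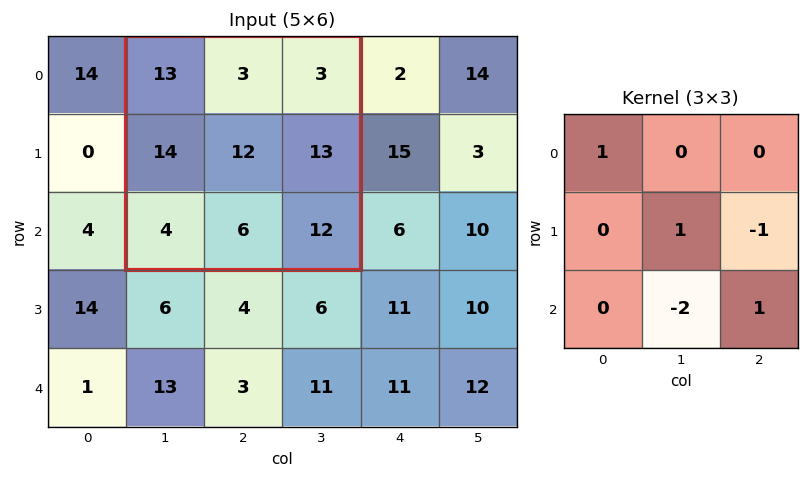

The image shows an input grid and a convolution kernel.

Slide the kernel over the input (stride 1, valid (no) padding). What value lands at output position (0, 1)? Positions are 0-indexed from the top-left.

The receptive field on the input at this output position is [13 3 3 / 14 12 13 / 4 6 12]. Elementwise product with the kernel and sum: 13·1 + 12·1 + 13·-1 + 6·-2 + 12·1.

12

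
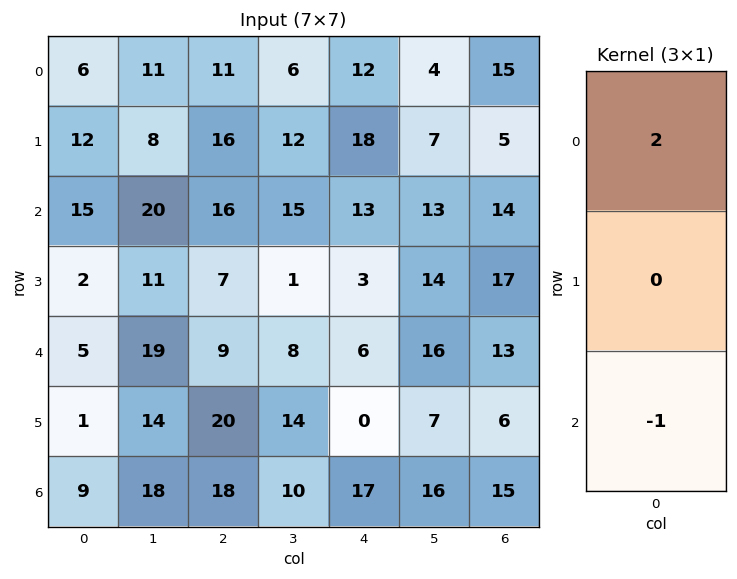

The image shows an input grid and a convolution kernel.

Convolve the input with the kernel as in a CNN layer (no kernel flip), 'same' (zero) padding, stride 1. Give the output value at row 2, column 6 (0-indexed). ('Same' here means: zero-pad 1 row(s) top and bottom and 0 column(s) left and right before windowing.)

-7

The receptive field on the zero-padded input at this output position is [5 / 14 / 17]. Elementwise product with the kernel and sum: 5·2 + 17·-1.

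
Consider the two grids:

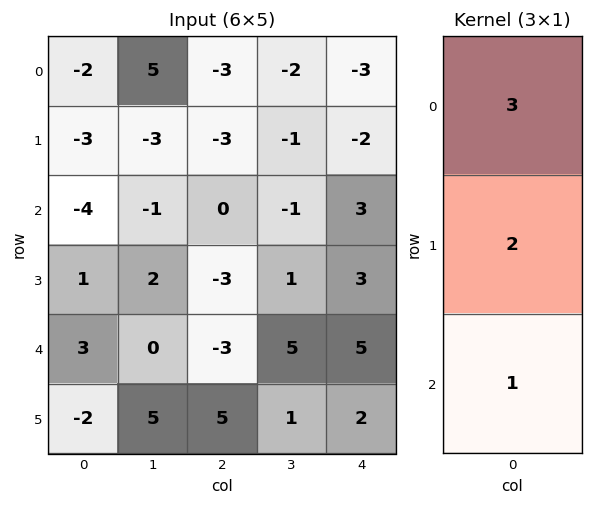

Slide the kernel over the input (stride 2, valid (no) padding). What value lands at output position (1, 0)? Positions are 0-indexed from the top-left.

The receptive field on the input at this output position is [-4 / 1 / 3]. Elementwise product with the kernel and sum: -4·3 + 1·2 + 3·1.

-7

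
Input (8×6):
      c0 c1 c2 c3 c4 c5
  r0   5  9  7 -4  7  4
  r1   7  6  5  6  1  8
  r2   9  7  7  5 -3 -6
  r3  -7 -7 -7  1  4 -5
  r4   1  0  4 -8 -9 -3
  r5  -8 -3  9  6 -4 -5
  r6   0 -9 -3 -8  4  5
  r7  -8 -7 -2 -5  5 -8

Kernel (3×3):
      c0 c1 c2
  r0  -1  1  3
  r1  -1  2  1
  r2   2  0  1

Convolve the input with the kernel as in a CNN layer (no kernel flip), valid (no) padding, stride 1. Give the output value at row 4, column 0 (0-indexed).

The receptive field on the input at this output position is [1 0 4 / -8 -3 9 / 0 -9 -3]. Elementwise product with the kernel and sum: 1·-1 + 0·1 + 4·3 + -8·-1 + -3·2 + 9·1 + 0·2 + -3·1.

19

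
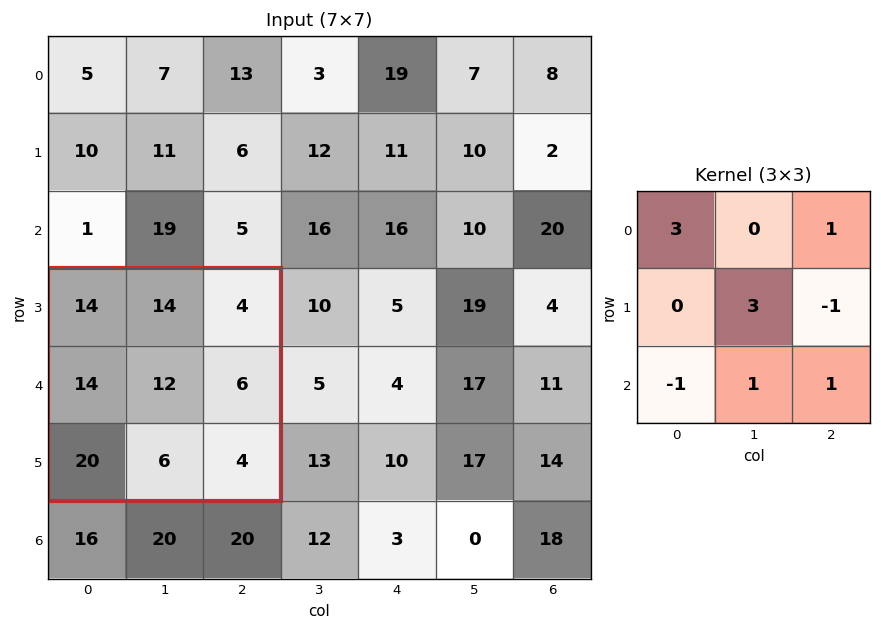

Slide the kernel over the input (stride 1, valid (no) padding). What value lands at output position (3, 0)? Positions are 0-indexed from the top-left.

66

The receptive field on the input at this output position is [14 14 4 / 14 12 6 / 20 6 4]. Elementwise product with the kernel and sum: 14·3 + 4·1 + 12·3 + 6·-1 + 20·-1 + 6·1 + 4·1.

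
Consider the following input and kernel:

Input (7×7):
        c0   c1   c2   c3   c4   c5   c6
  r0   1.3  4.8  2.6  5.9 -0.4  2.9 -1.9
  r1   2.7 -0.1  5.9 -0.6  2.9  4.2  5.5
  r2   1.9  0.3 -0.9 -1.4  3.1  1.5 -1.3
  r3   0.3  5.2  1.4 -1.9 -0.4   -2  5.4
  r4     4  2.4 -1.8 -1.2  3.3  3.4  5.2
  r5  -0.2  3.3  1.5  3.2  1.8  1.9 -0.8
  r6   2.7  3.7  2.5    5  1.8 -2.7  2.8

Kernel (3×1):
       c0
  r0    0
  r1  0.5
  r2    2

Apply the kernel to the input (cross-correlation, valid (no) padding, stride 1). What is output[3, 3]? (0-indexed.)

The receptive field on the input at this output position is [-1.9 / -1.2 / 3.2]. Elementwise product with the kernel and sum: -1.2·0.5 + 3.2·2.

5.8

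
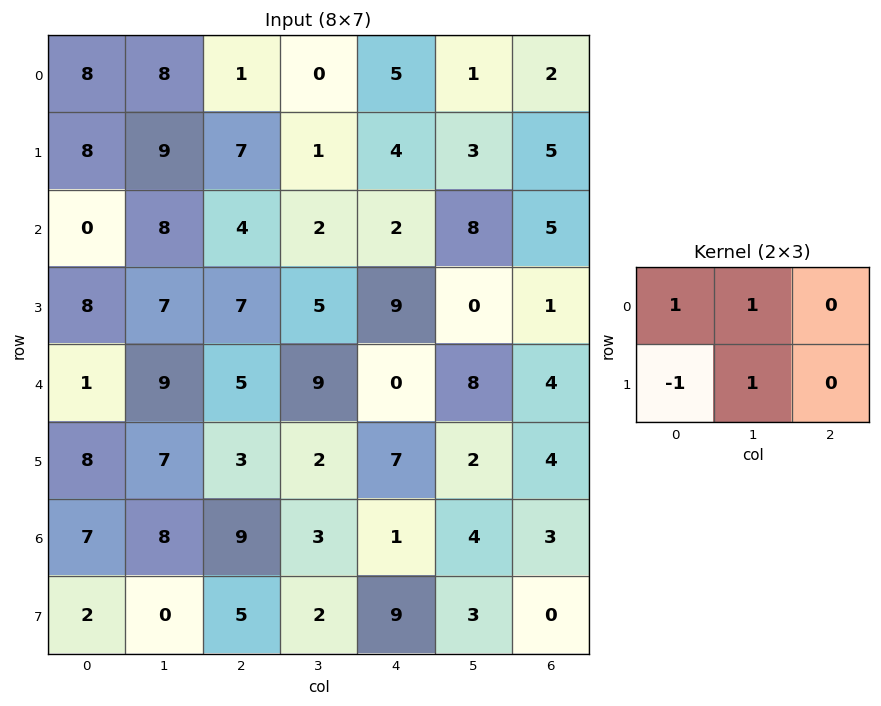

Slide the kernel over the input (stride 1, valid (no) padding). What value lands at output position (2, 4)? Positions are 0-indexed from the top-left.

The receptive field on the input at this output position is [2 8 5 / 9 0 1]. Elementwise product with the kernel and sum: 2·1 + 8·1 + 9·-1 + 0·1.

1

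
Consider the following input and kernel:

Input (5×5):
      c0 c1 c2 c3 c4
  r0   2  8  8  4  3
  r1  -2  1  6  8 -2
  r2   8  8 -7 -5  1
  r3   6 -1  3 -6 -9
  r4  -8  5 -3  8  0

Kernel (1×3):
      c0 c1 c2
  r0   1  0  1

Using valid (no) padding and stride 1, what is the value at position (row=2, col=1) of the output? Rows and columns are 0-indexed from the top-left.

The receptive field on the input at this output position is [8 -7 -5]. Elementwise product with the kernel and sum: 8·1 + -5·1.

3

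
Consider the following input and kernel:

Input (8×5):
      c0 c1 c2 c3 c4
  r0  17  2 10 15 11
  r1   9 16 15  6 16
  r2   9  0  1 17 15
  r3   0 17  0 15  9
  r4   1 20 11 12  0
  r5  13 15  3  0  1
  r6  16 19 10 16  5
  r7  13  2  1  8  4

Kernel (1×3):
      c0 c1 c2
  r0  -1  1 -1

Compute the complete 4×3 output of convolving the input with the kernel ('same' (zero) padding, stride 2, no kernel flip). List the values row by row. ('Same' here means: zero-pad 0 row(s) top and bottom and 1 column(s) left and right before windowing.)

Output[0,0]: The receptive field on the zero-padded input at this output position is [0 17 2]. Elementwise product with the kernel and sum: 0·-1 + 17·1 + 2·-1.
Output[0,1]: The receptive field on the zero-padded input at this output position is [2 10 15]. Elementwise product with the kernel and sum: 2·-1 + 10·1 + 15·-1.

15 -7 -4
9 -16 -2
-19 -21 -12
-3 -25 -11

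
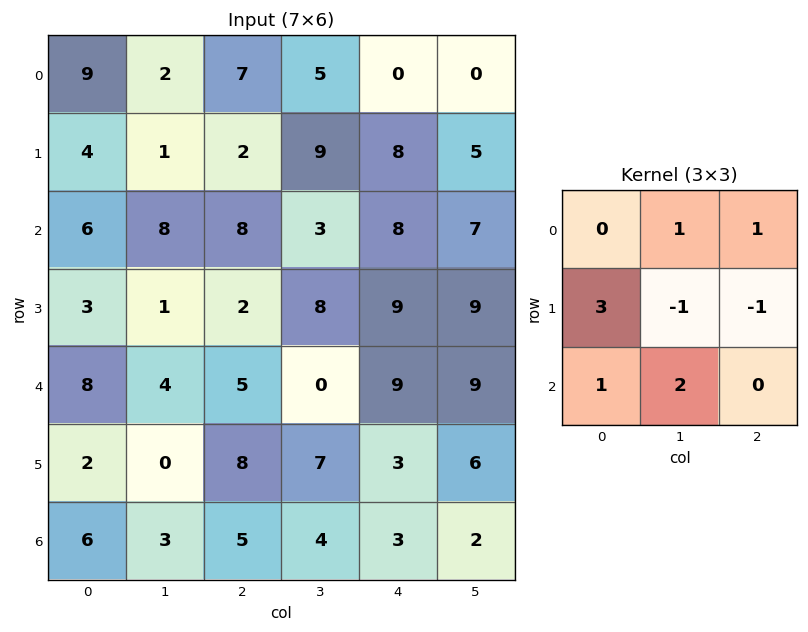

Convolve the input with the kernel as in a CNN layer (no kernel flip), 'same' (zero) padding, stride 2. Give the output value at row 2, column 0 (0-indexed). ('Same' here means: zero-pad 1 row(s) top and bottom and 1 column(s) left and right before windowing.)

-4

The receptive field on the zero-padded input at this output position is [0 3 1 / 0 8 4 / 0 2 0]. Elementwise product with the kernel and sum: 3·1 + 1·1 + 0·3 + 8·-1 + 4·-1 + 0·1 + 2·2.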